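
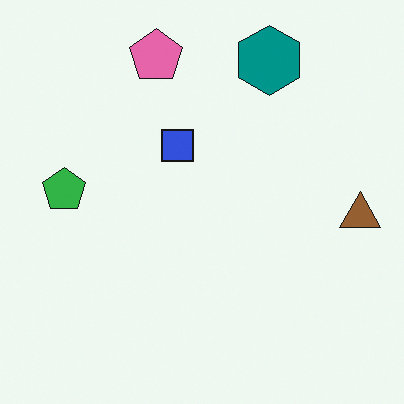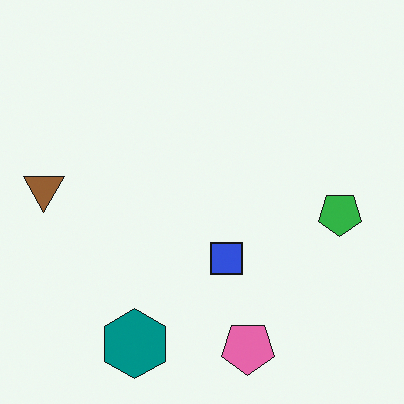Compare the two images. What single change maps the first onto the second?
The transformation is: rotated 180°.

The brown triangle sits in the right of the first image and the left of the second — consistent with a whole-image 180° rotation.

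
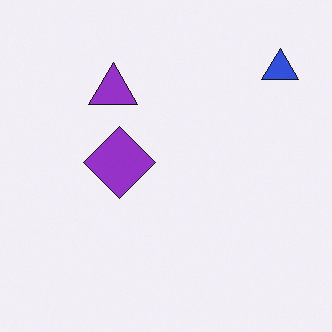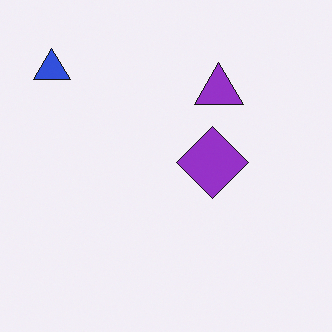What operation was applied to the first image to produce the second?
It was flipped horizontally (left ↔ right).

The blue triangle is in the top-right of the first image and the top-left of the second — shapes on opposite sides of the vertical midline have swapped in a mirror flip.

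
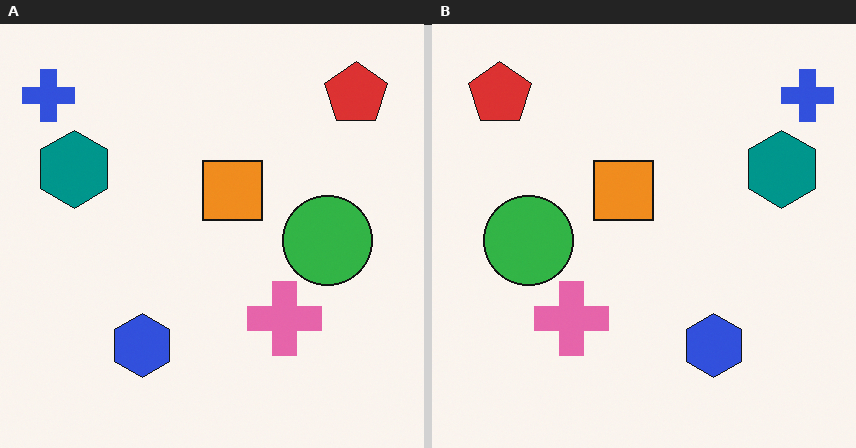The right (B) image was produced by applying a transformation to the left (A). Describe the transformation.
It was flipped horizontally (left ↔ right).

The blue cross is in the top-left of the left (A) image and the top-right of the right (B) — shapes on opposite sides of the vertical midline have swapped in a mirror flip.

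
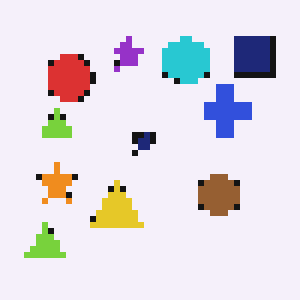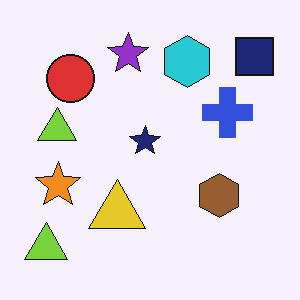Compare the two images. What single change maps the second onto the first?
Pixelated into visible square blocks.

Shapes are reduced to large square blocks; fine edges and outlines are lost — a downscale-then-upscale (mosaic) effect.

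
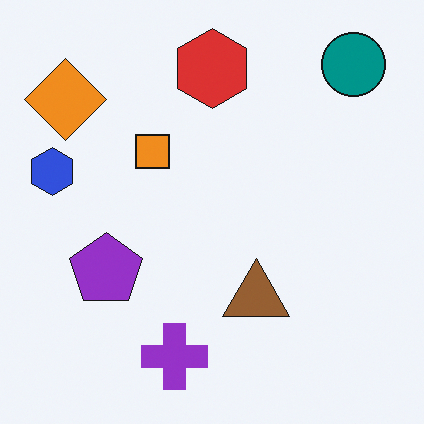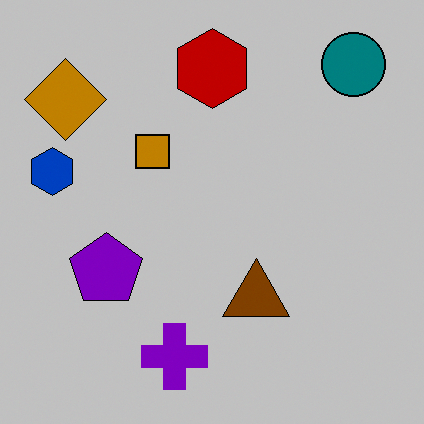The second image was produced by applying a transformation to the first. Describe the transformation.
Aggressively posterized.

Each flat color has snapped to a coarser quantized level — most visibly, the near-white background has dropped to a flat grey.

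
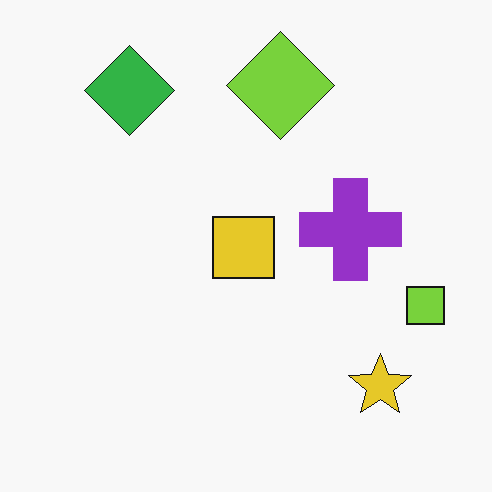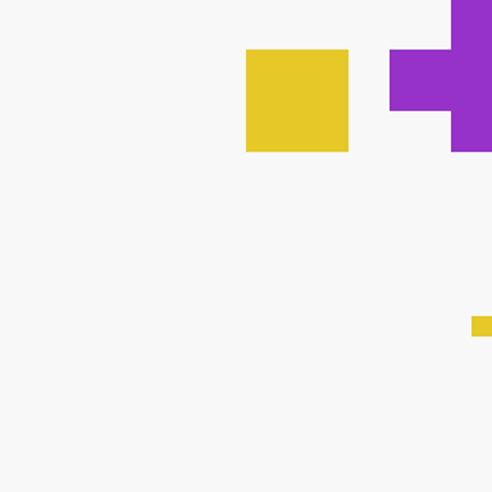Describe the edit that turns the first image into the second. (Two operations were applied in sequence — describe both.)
This is the original image coarsely pixelated, then cropped tightly and scaled back up.

Shapes are reduced to large square blocks; fine edges and outlines are lost — a downscale-then-upscale (mosaic) effect. The visible shapes are larger and the field of view is narrower; shapes near the original edges may be partly or wholly outside the frame — a crop-and-rescale.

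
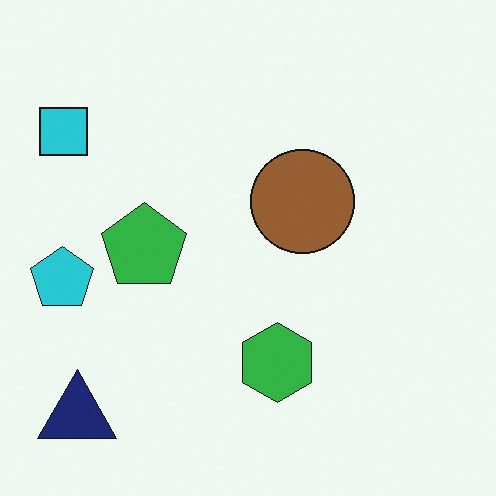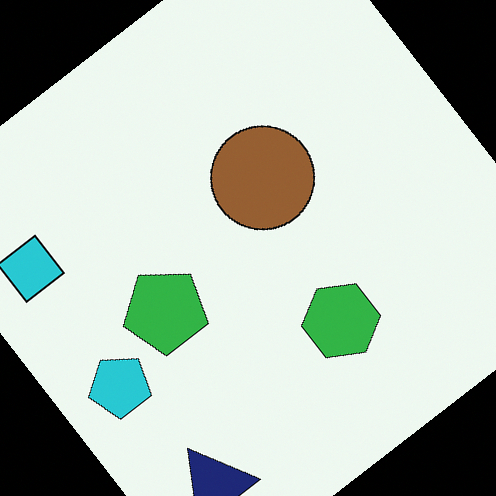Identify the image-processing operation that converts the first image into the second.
The transformation is: rotated counter-clockwise by a large amount — several tens of degrees.

Every shape is tilted by the same angle and the image corners show triangular fill wedges — a whole-image rotation by a non-right angle.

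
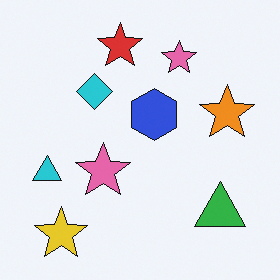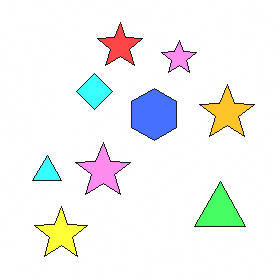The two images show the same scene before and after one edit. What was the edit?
Substantially brightened.

Every pixel — background and shapes alike — is uniformly brightened.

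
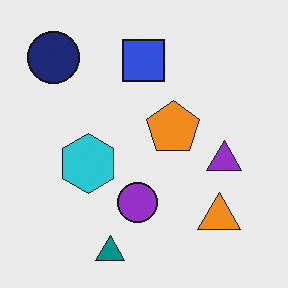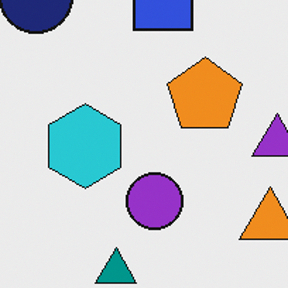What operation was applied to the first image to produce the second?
The second image is the first cropped slightly and scaled back up.

The visible shapes are larger and the field of view is narrower; shapes near the original edges may be partly or wholly outside the frame — a crop-and-rescale.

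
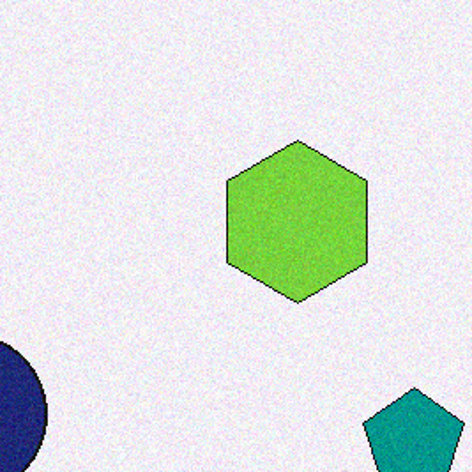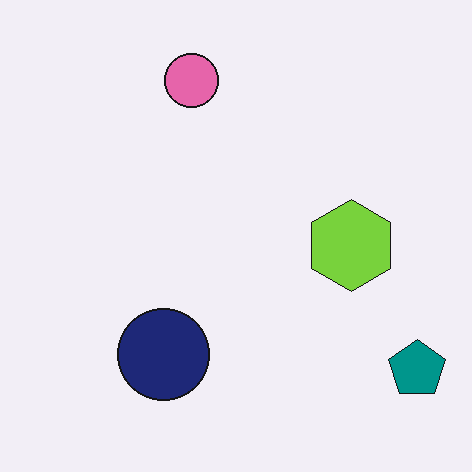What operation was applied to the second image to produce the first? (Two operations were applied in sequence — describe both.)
The transformation is: degraded with light additive noise, then cropped tightly and scaled back up.

Random speckle covers the whole image, including the flat background. The visible shapes are larger and the field of view is narrower; shapes near the original edges may be partly or wholly outside the frame — a crop-and-rescale.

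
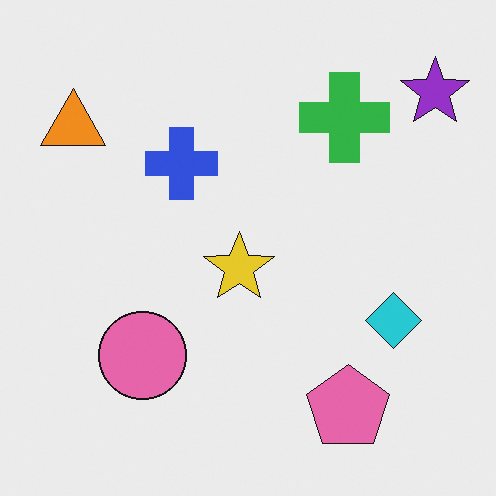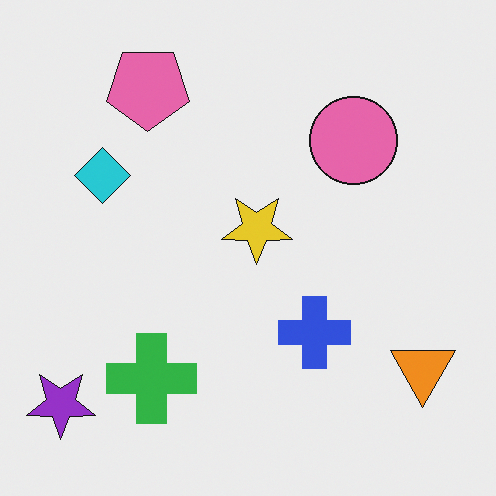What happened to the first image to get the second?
It was rotated 180°.

The purple star sits in the top-right of the first image and the bottom-left of the second — consistent with a whole-image 180° rotation.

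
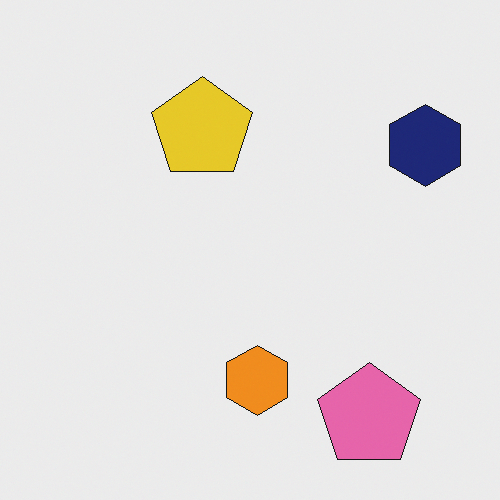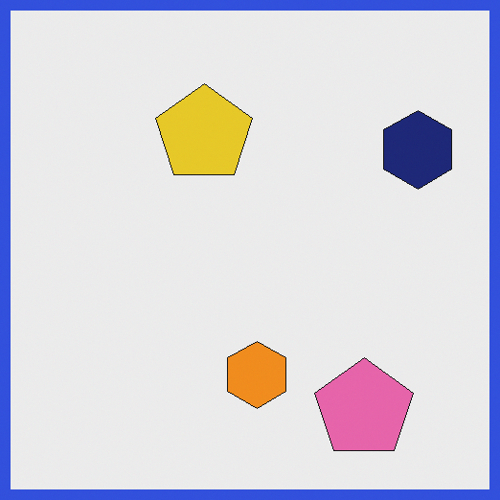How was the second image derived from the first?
Framed with a blue border.

A solid blue frame runs around the edge of the second image, with the content slightly shrunk inside it.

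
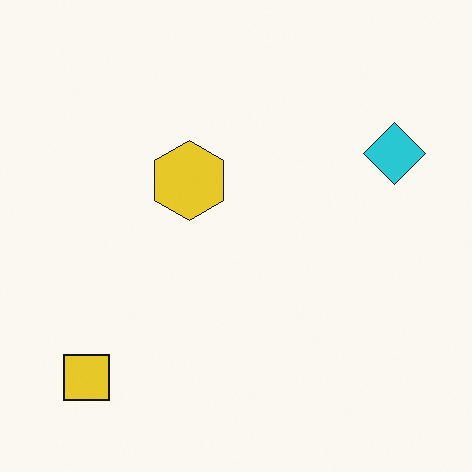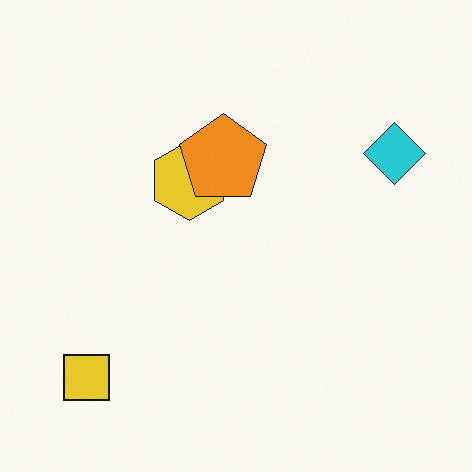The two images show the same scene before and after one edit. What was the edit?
The second image is the first overlaid with an additional orange pentagon.

An orange pentagon appears in the second image that is absent from the first.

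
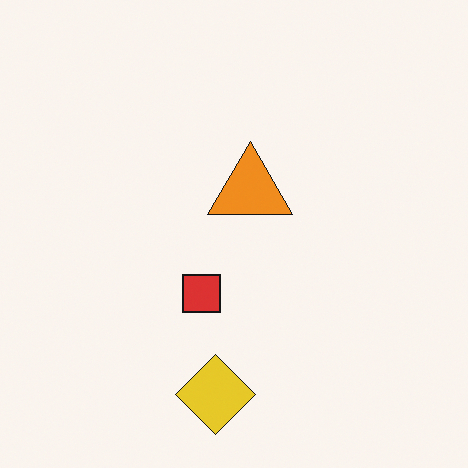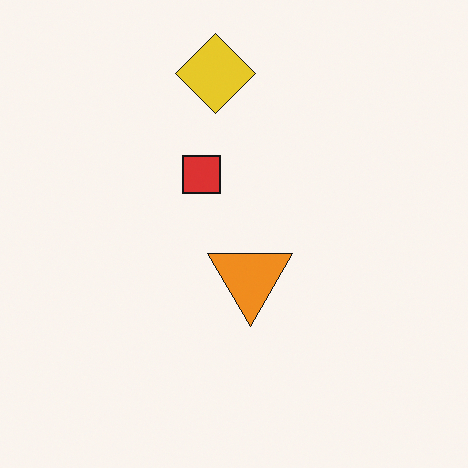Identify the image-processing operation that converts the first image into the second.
The second image is the first flipped vertically (top ↔ bottom).

The yellow diamond is in the bottom of the first image and the top of the second — shapes on opposite sides of the horizontal midline have swapped in a mirror flip.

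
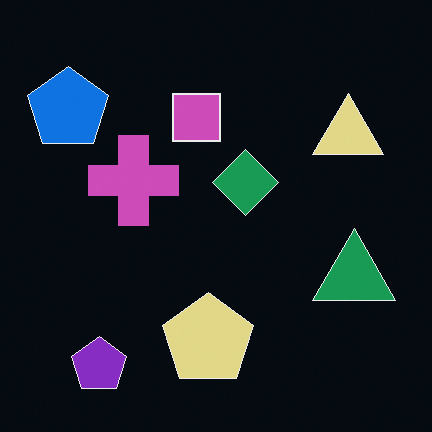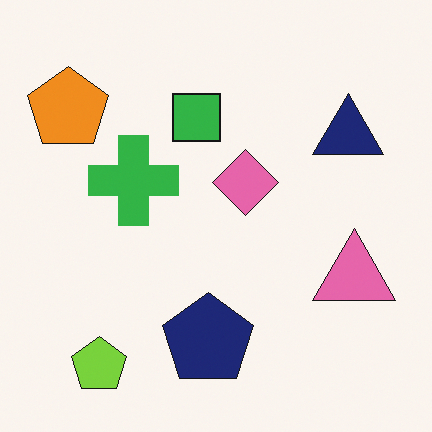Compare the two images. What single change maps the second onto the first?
It was color-inverted (negative).

The light background has become dark and every shape's color is its complement — a photographic negative.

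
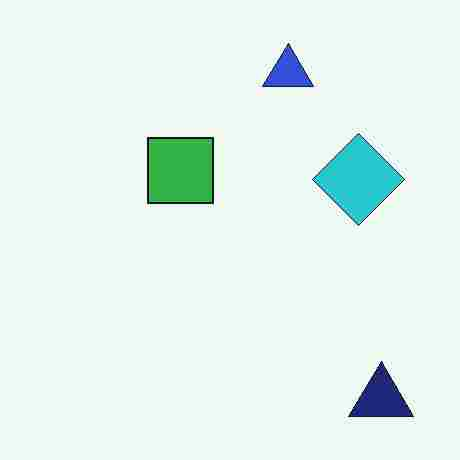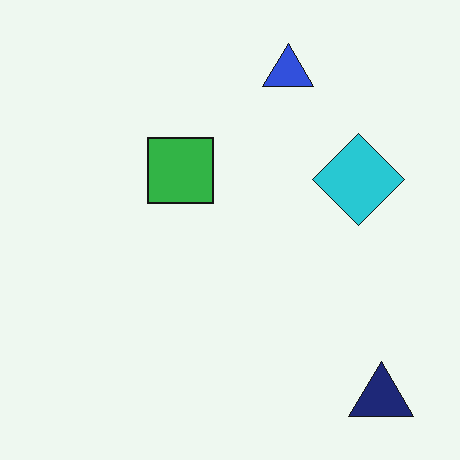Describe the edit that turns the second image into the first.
The transformation is: degraded with heavy JPEG compression.

Blocky 8×8 compression artifacts appear around shape edges and the flat background shows ringing — characteristic JPEG degradation.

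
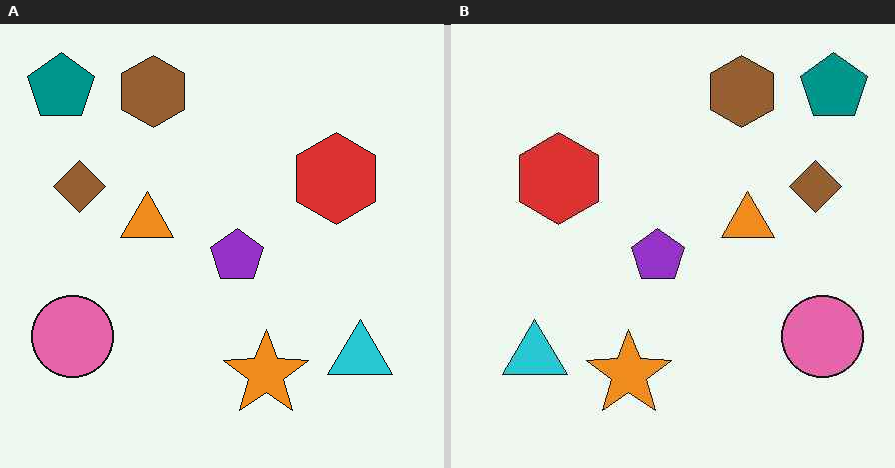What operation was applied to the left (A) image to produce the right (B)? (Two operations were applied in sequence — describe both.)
The transformation is: flipped horizontally (left ↔ right), then JPEG-compressed with visible artifacts.

The teal pentagon is in the top-left of the left (A) image and the top-right of the right (B) — shapes on opposite sides of the vertical midline have swapped in a mirror flip. Blocky 8×8 compression artifacts appear around shape edges and the flat background shows ringing — characteristic JPEG degradation.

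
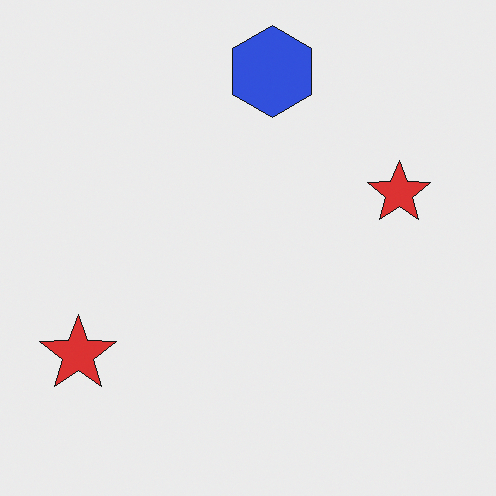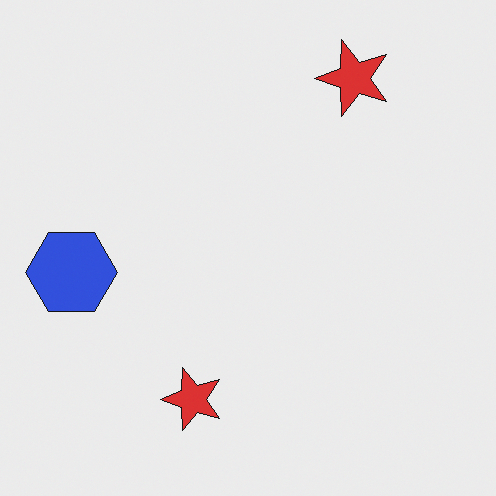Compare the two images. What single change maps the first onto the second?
It was transposed (reflected across the top-left ↔ bottom-right diagonal).

Shapes have swapped their row and column positions — what was in the top-right is now in the bottom-left — a diagonal reflection.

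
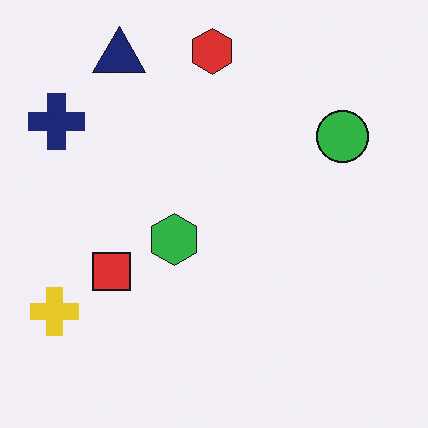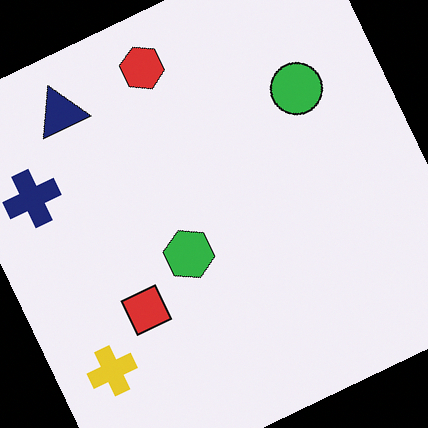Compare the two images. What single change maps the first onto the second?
This is the original image rotated counter-clockwise by a moderate amount.

Every shape is tilted by the same angle and the image corners show triangular fill wedges — a whole-image rotation by a non-right angle.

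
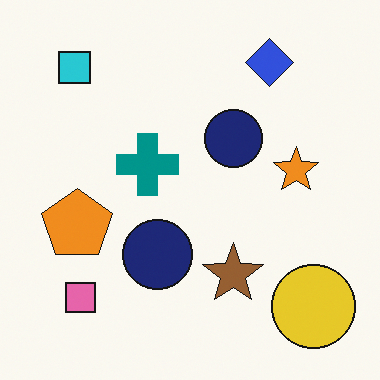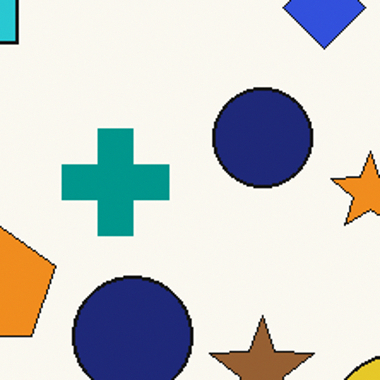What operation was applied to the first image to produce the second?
The image was cropped tightly and scaled back up.

The visible shapes are larger and the field of view is narrower; shapes near the original edges may be partly or wholly outside the frame — a crop-and-rescale.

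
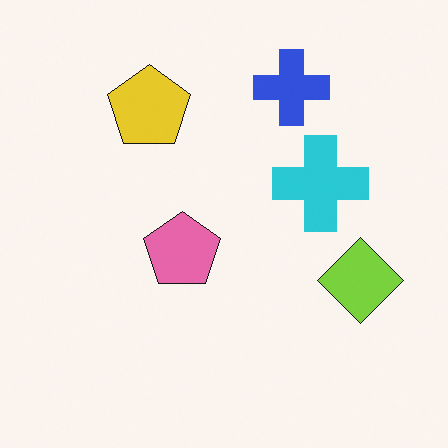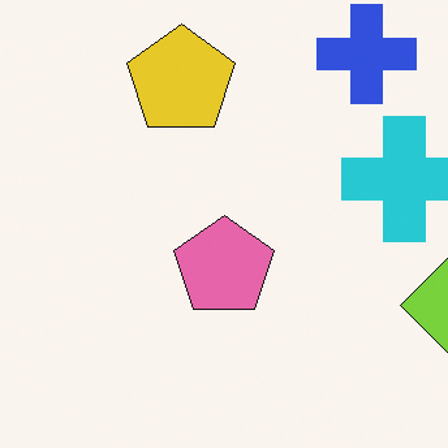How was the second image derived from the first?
The second image is the first cropped to a modestly smaller region and rescaled.

The visible shapes are larger and the field of view is narrower; shapes near the original edges may be partly or wholly outside the frame — a crop-and-rescale.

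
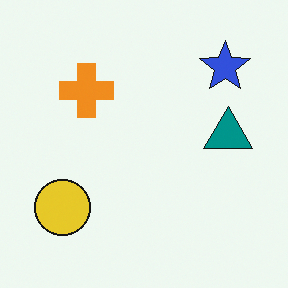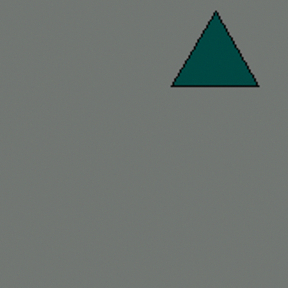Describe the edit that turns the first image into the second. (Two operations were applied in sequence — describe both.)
The second image is the first cropped tightly and scaled back up, then noticeably darkened.

The visible shapes are larger and the field of view is narrower; shapes near the original edges may be partly or wholly outside the frame — a crop-and-rescale. Every pixel — background and shapes alike — is uniformly darkened.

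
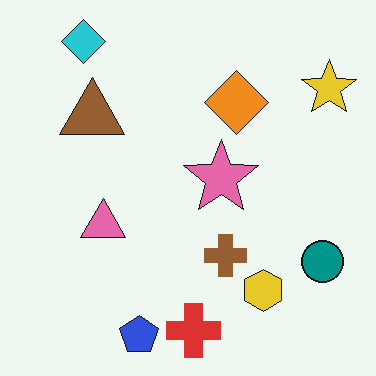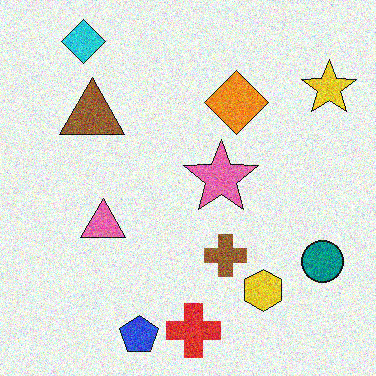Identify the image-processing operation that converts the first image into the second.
Degraded with a thick layer of grain.

Random speckle covers the whole image, including the flat background.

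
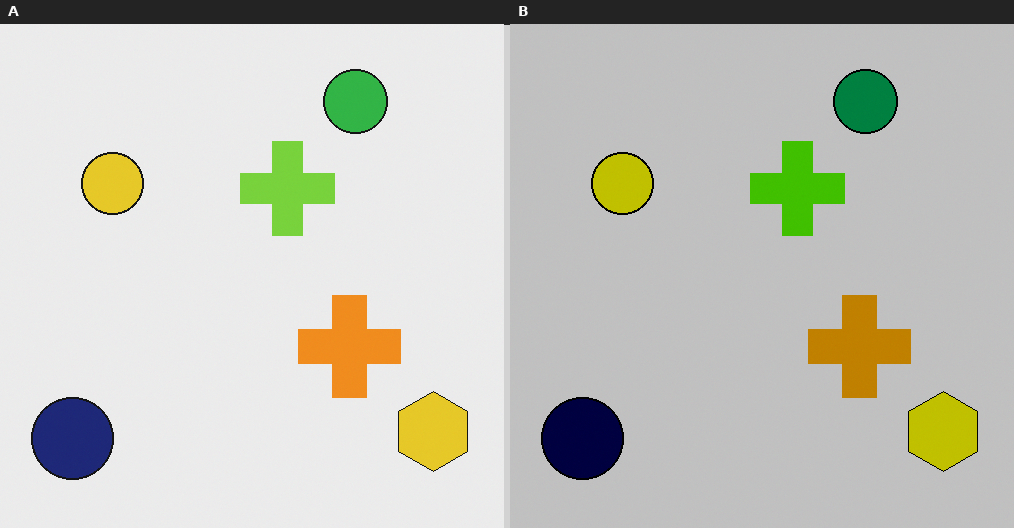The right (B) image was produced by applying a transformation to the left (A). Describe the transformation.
The transformation is: aggressively posterized.

Each flat color has snapped to a coarser quantized level — most visibly, the near-white background has dropped to a flat grey.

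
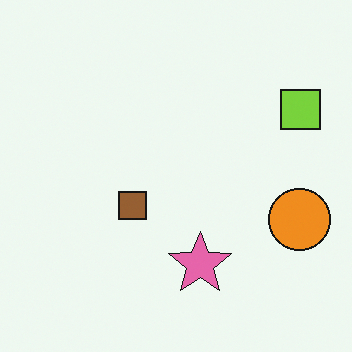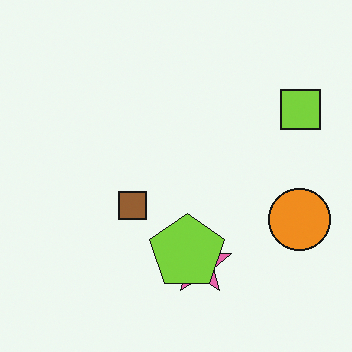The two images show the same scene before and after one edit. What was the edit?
The second image is the first overlaid with an additional lime pentagon.

A lime pentagon appears in the second image that is absent from the first.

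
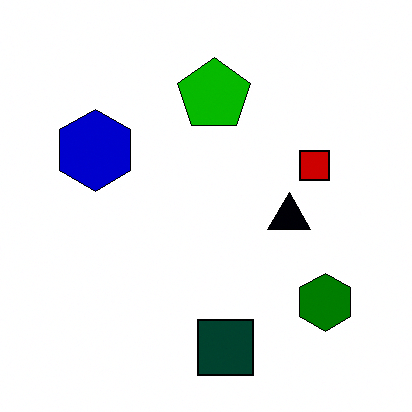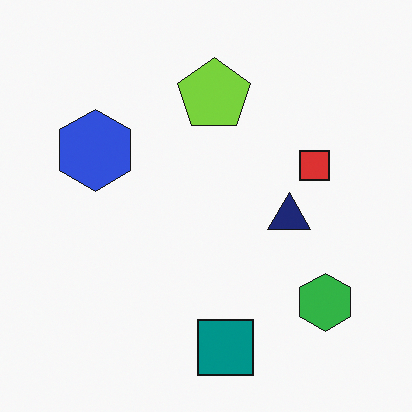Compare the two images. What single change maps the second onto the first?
This is the original image given much higher contrast.

Tones are pushed away from mid-grey across the whole image — a global contrast change.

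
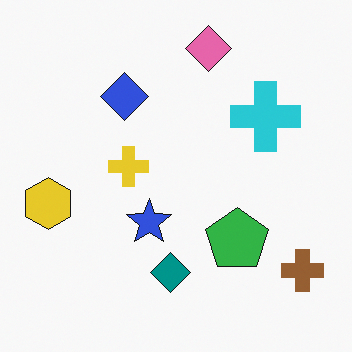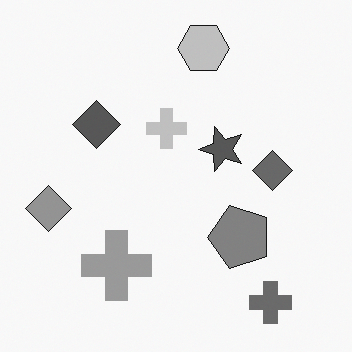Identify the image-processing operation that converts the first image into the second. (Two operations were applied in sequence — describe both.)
This is the original image transposed (reflected across the top-left ↔ bottom-right diagonal), then converted to grayscale.

Shapes have swapped their row and column positions — what was in the top-right is now in the bottom-left — a diagonal reflection. All color is removed — every shape is now a shade of grey.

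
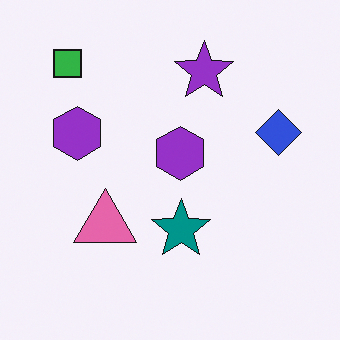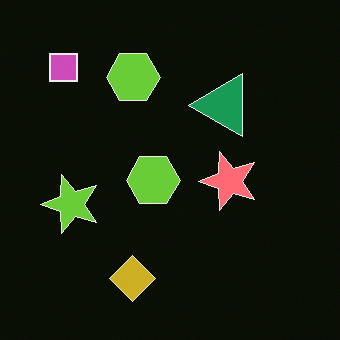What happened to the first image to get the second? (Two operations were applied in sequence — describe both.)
Transposed (reflected across the top-left ↔ bottom-right diagonal), then color-inverted (negative).

Shapes have swapped their row and column positions — what was in the top-right is now in the bottom-left — a diagonal reflection. The light background has become dark and every shape's color is its complement — a photographic negative.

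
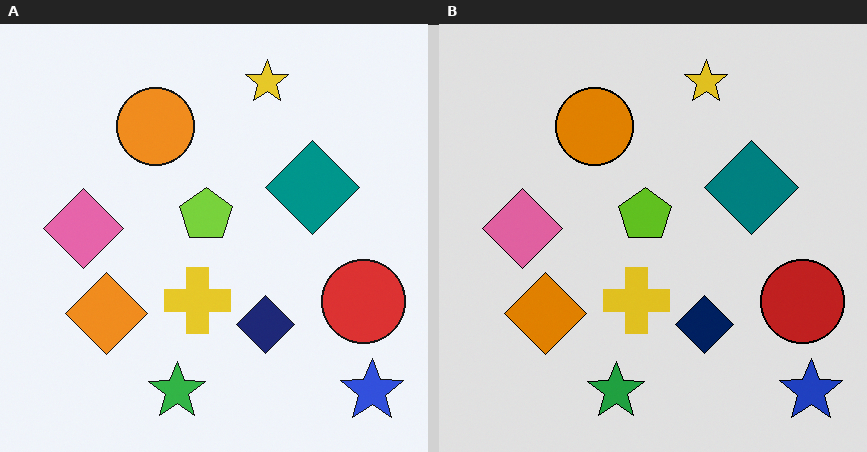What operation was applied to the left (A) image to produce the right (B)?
The transformation is: posterized to a reduced palette.

Each flat color has snapped to a coarser quantized level — most visibly, the near-white background has dropped to a flat grey.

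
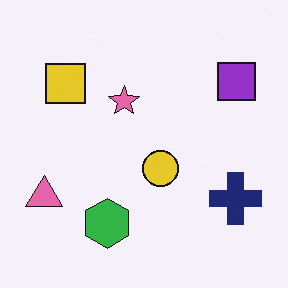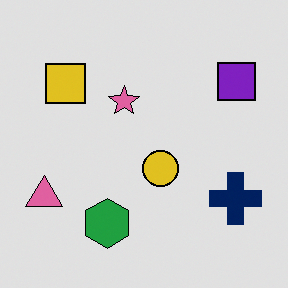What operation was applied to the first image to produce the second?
The second image is the first posterized to a reduced palette.

Each flat color has snapped to a coarser quantized level — most visibly, the near-white background has dropped to a flat grey.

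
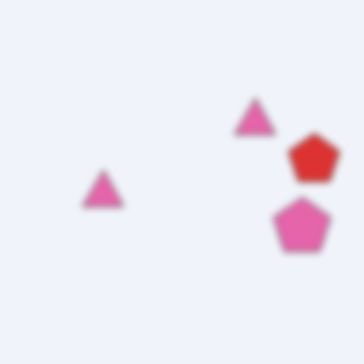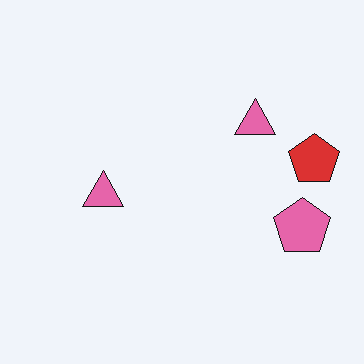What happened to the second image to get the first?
The image was moderately blurred.

Shape edges and outlines are uniformly softened across the whole image.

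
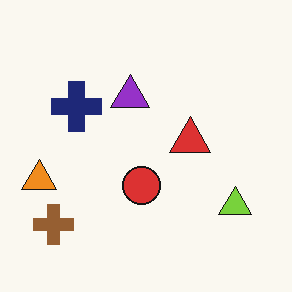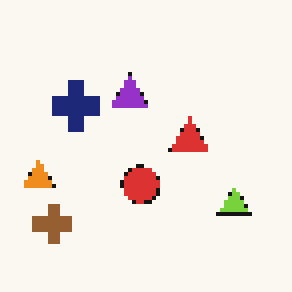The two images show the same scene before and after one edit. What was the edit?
The image was lightly pixelated (a mild mosaic effect).

Shapes are reduced to large square blocks; fine edges and outlines are lost — a downscale-then-upscale (mosaic) effect.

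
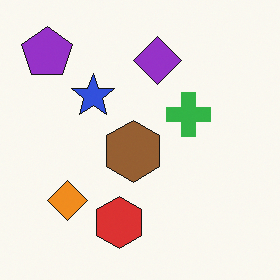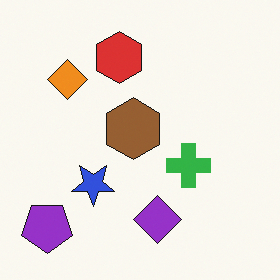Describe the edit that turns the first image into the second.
This is the original image flipped vertically (top ↔ bottom).

The purple pentagon is in the top-left of the first image and the bottom-left of the second — shapes on opposite sides of the horizontal midline have swapped in a mirror flip.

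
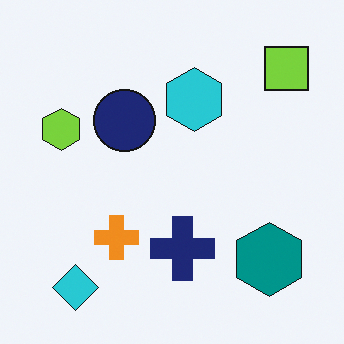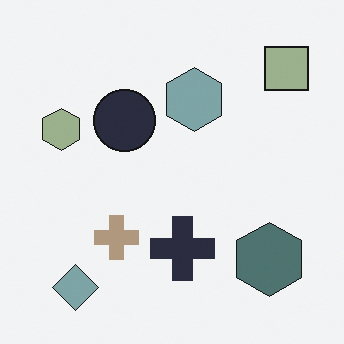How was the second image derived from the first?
Made much more muted (saturation change).

All colors are more muted and greyish — a global saturation change.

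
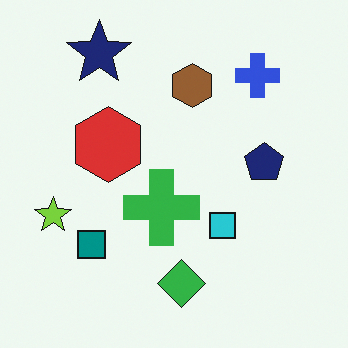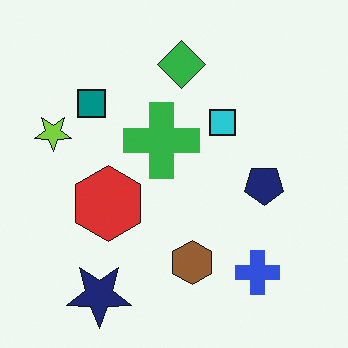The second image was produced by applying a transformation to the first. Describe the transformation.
The transformation is: flipped vertically (top ↔ bottom).

The navy star is in the top-left of the first image and the bottom-left of the second — shapes on opposite sides of the horizontal midline have swapped in a mirror flip.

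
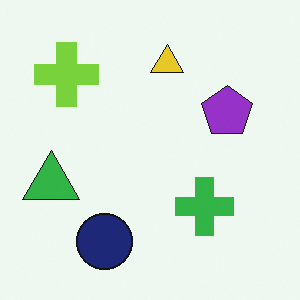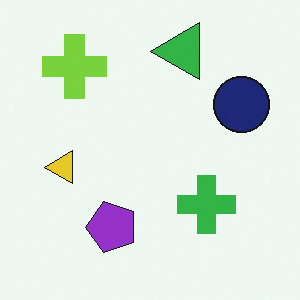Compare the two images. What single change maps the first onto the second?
The second image is the first transposed (reflected across the top-left ↔ bottom-right diagonal).

Shapes have swapped their row and column positions — what was in the top-right is now in the bottom-left — a diagonal reflection.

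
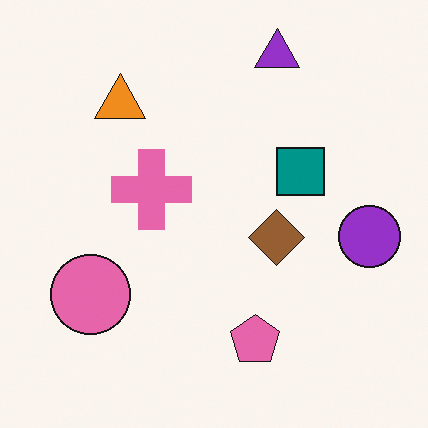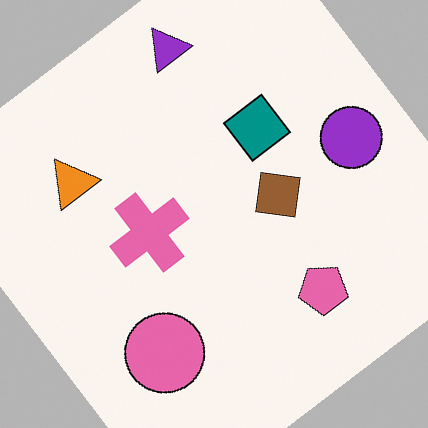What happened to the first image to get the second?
The transformation is: rotated counter-clockwise by a large amount — several tens of degrees.

Every shape is tilted by the same angle and the image corners show triangular fill wedges — a whole-image rotation by a non-right angle.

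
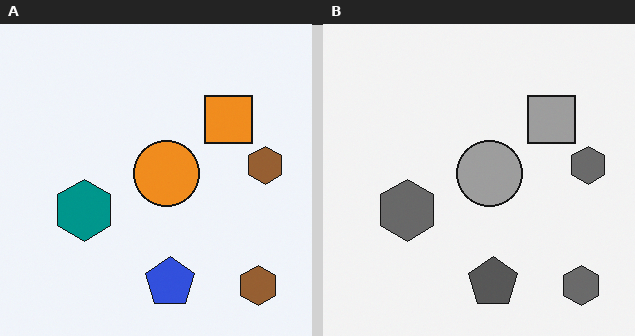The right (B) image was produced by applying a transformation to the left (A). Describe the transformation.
This is the original image converted to grayscale.

All color is removed — every shape is now a shade of grey.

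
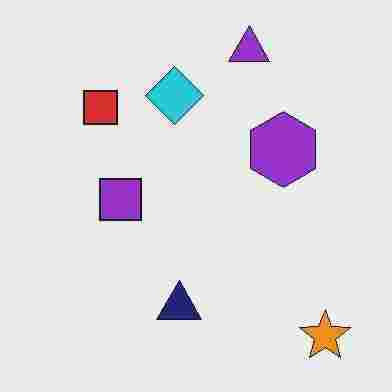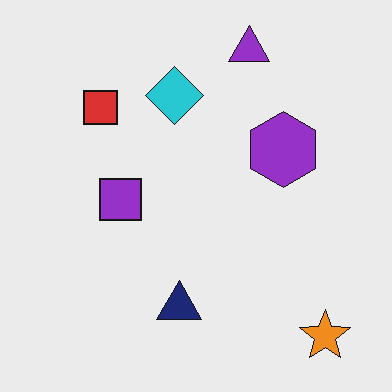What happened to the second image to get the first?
It was degraded with heavy JPEG compression.

Blocky 8×8 compression artifacts appear around shape edges and the flat background shows ringing — characteristic JPEG degradation.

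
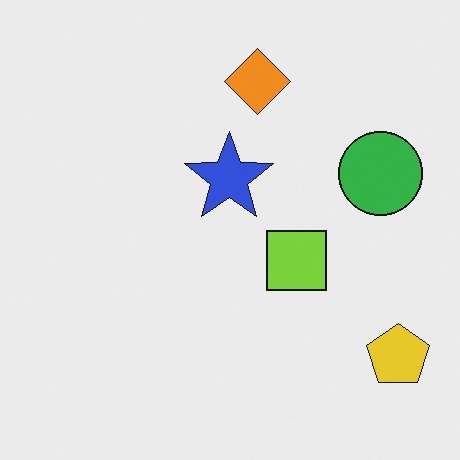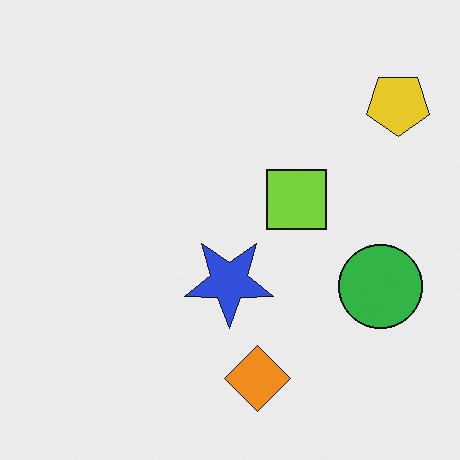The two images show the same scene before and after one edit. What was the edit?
The second image is the first flipped vertically (top ↔ bottom).

The orange diamond is in the top of the first image and the bottom of the second — shapes on opposite sides of the horizontal midline have swapped in a mirror flip.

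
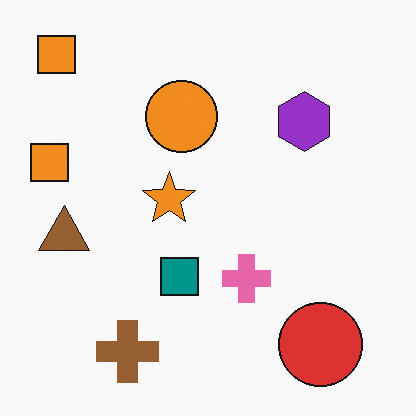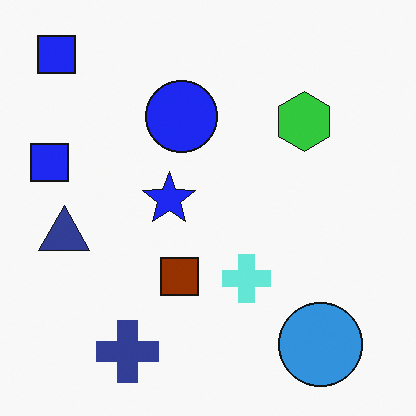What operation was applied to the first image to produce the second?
The second image is the first hue-shifted by a large amount.

Every shape's color has rotated by the same amount around the hue wheel — a uniform hue shift.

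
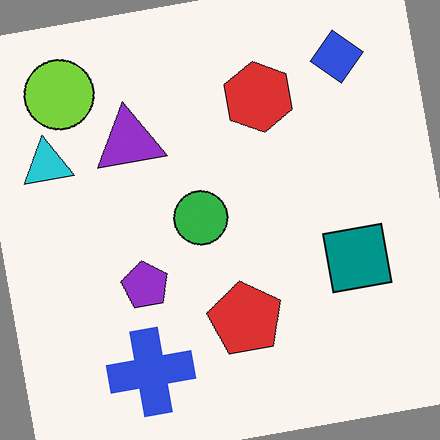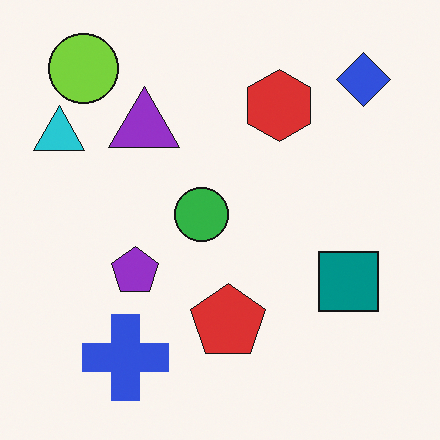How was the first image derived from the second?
It was rotated counter-clockwise by a small amount.

Every shape is tilted by the same angle and the image corners show triangular fill wedges — a whole-image rotation by a non-right angle.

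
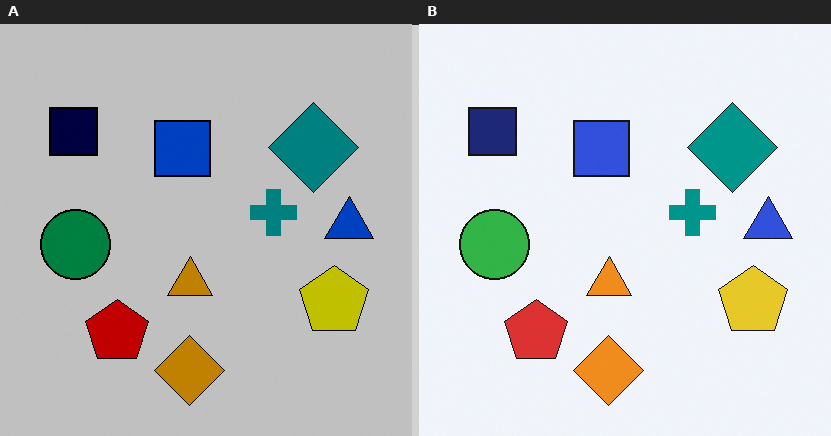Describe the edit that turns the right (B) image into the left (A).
The transformation is: heavily posterized to just a handful of flat colors.

Each flat color has snapped to a coarser quantized level — most visibly, the near-white background has dropped to a flat grey.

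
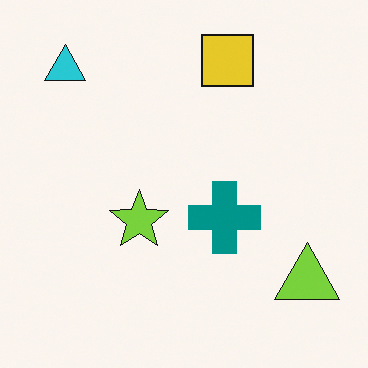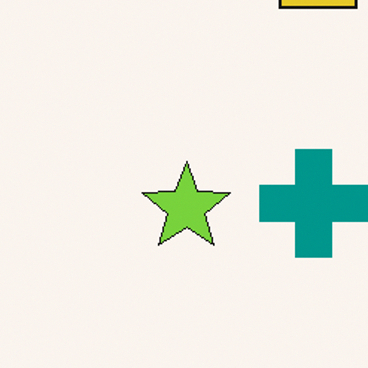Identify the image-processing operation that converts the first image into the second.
This is the original image cropped slightly and scaled back up.

The visible shapes are larger and the field of view is narrower; shapes near the original edges may be partly or wholly outside the frame — a crop-and-rescale.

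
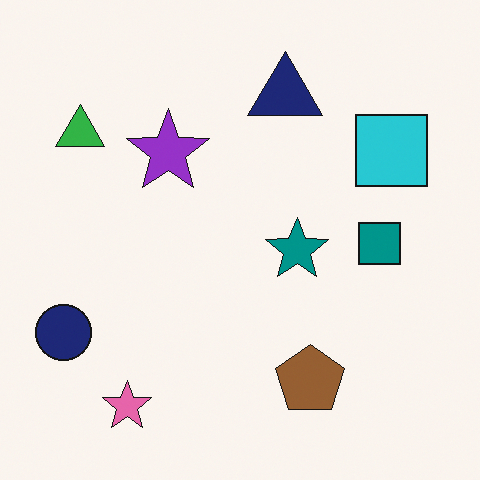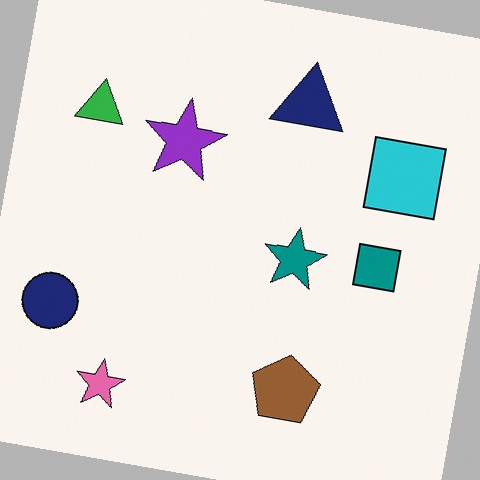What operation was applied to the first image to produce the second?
Rotated clockwise by a slight angle.

Every shape is tilted by the same angle and the image corners show triangular fill wedges — a whole-image rotation by a non-right angle.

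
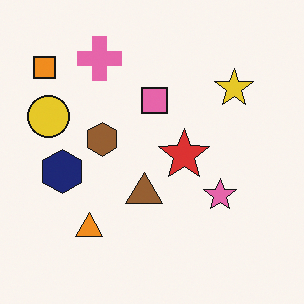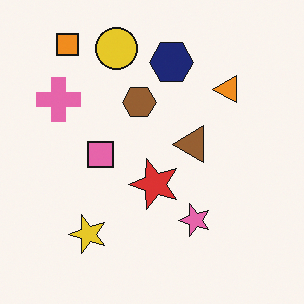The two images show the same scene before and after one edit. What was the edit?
The second image is the first transposed (reflected across the top-left ↔ bottom-right diagonal).

Shapes have swapped their row and column positions — what was in the top-right is now in the bottom-left — a diagonal reflection.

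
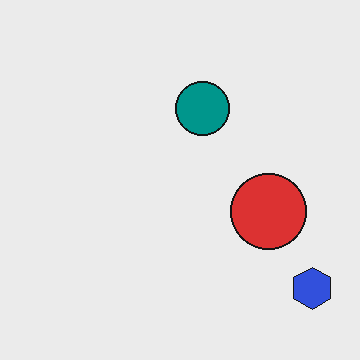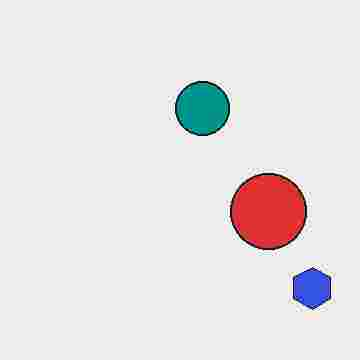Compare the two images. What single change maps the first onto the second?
The transformation is: degraded with heavy JPEG compression.

Blocky 8×8 compression artifacts appear around shape edges and the flat background shows ringing — characteristic JPEG degradation.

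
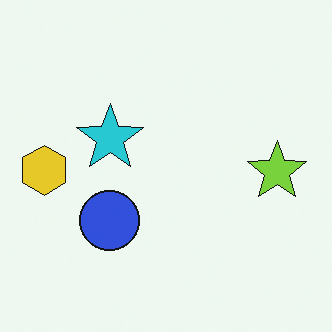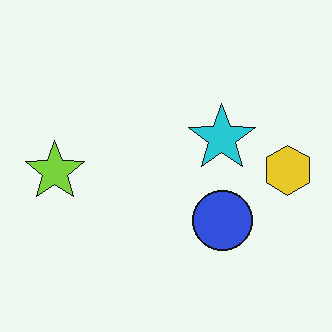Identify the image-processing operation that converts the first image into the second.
The image was flipped horizontally (left ↔ right).

The yellow hexagon is in the left of the first image and the right of the second — shapes on opposite sides of the vertical midline have swapped in a mirror flip.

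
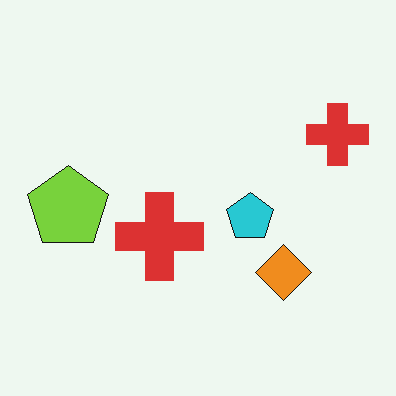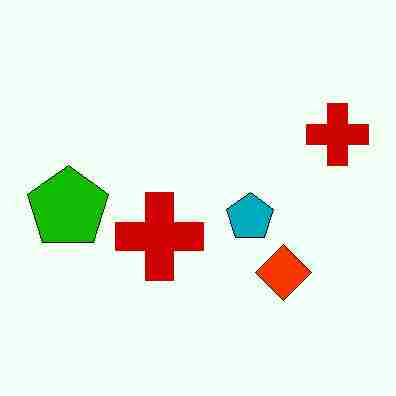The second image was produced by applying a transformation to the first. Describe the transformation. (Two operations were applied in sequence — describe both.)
The second image is the first boosted in contrast, then heavily JPEG-compressed with obvious blocking artifacts.

Tones are pushed away from mid-grey across the whole image — a global contrast change. Blocky 8×8 compression artifacts appear around shape edges and the flat background shows ringing — characteristic JPEG degradation.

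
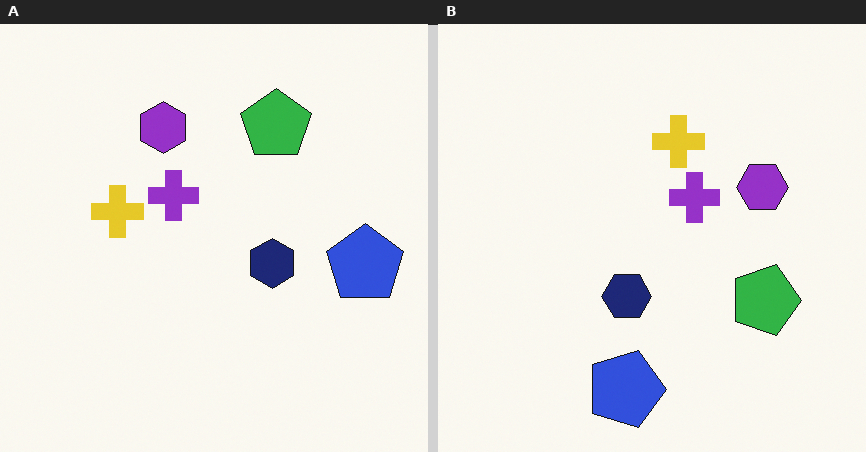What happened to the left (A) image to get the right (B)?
It was rotated 90° clockwise.

The blue pentagon sits in the right of the left (A) image and the bottom of the right (B) — consistent with a whole-image 90° clockwise rotation.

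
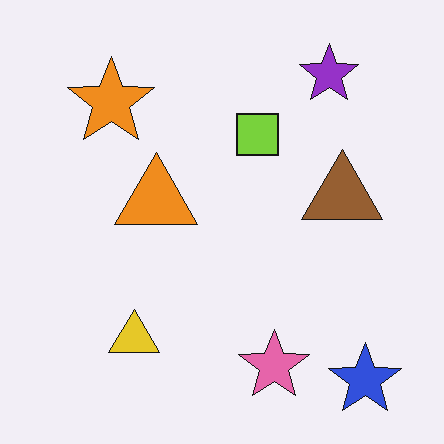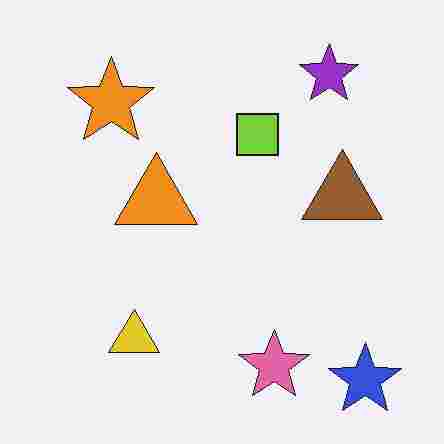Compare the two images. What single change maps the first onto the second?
This is the original image heavily JPEG-compressed with obvious blocking artifacts.

Blocky 8×8 compression artifacts appear around shape edges and the flat background shows ringing — characteristic JPEG degradation.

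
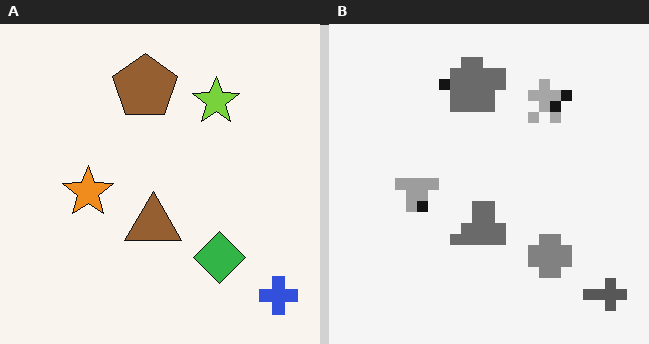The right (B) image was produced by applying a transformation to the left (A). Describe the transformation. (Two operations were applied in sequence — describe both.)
This is the original image heavily pixelated into large blocks, then converted to grayscale.

Shapes are reduced to large square blocks; fine edges and outlines are lost — a downscale-then-upscale (mosaic) effect. All color is removed — every shape is now a shade of grey.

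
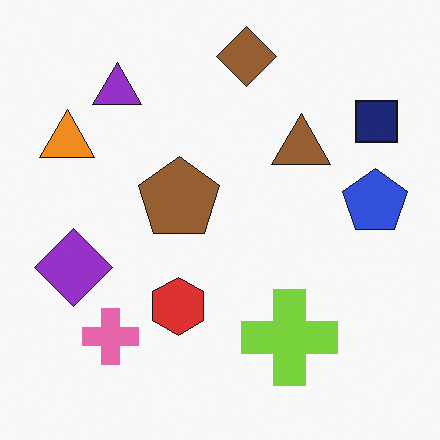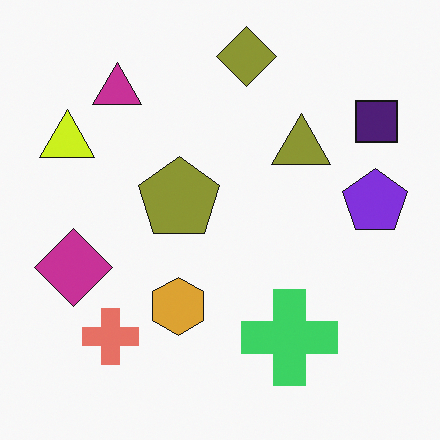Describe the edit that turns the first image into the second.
This is the original image hue-shifted by a small amount.

Every shape's color has rotated by the same amount around the hue wheel — a uniform hue shift.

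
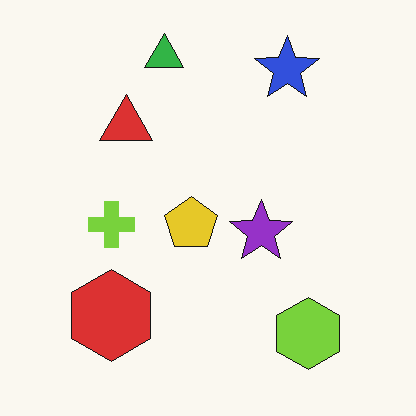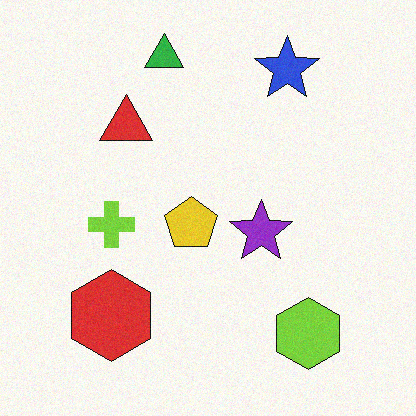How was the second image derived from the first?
Degraded with subtle gaussian noise.

Random speckle covers the whole image, including the flat background.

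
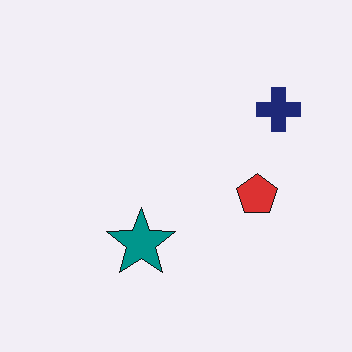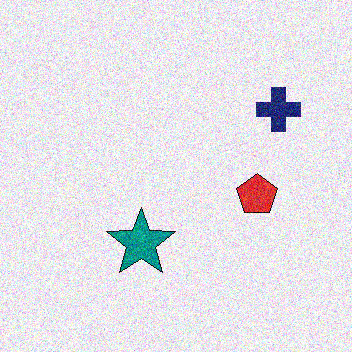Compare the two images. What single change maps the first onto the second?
The second image is the first degraded with heavy additive noise.

Random speckle covers the whole image, including the flat background.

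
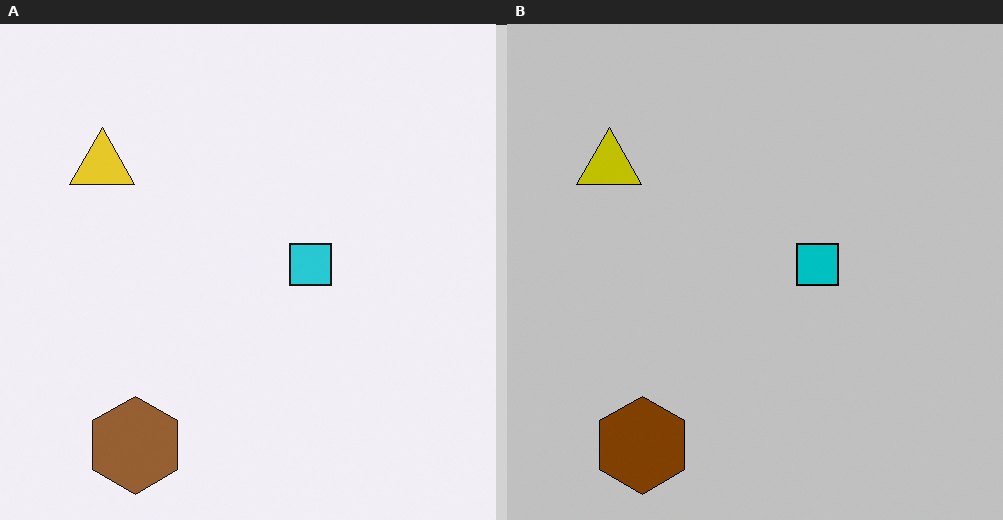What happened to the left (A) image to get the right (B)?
It was heavily posterized to just a handful of flat colors.

Each flat color has snapped to a coarser quantized level — most visibly, the near-white background has dropped to a flat grey.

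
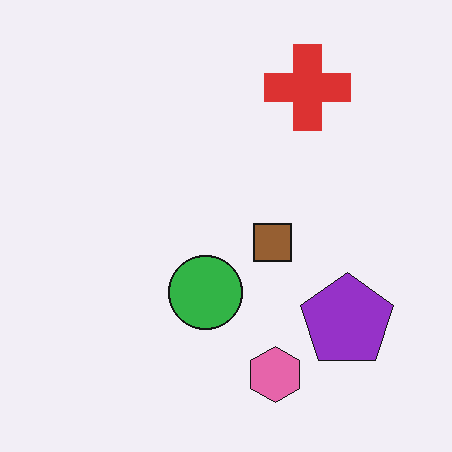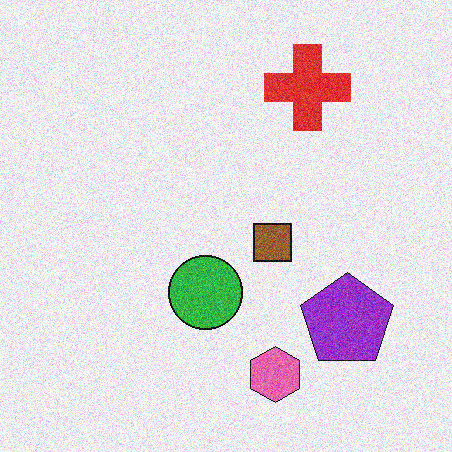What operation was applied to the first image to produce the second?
The image was degraded with moderate additive noise.

Random speckle covers the whole image, including the flat background.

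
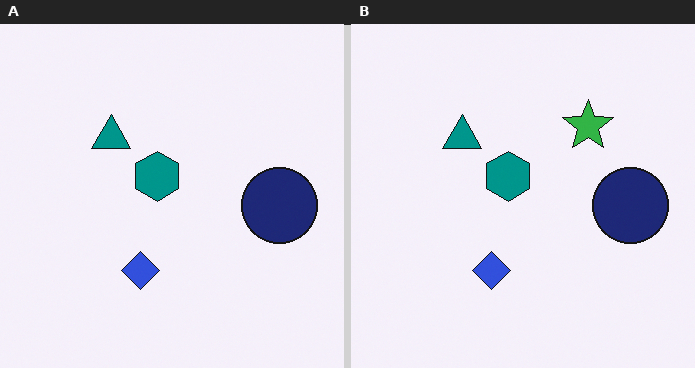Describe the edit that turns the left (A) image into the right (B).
It was overlaid with an additional green star.

A green star appears in the right (B) image that is absent from the left (A).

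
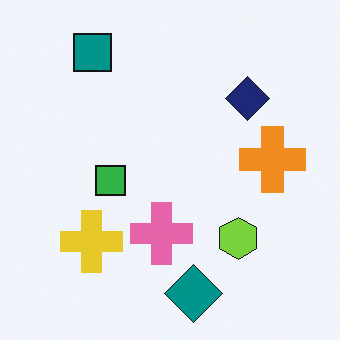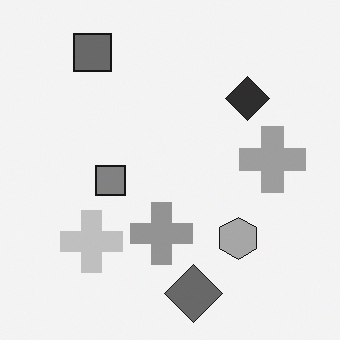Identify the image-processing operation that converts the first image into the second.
The transformation is: converted to grayscale.

All color is removed — every shape is now a shade of grey.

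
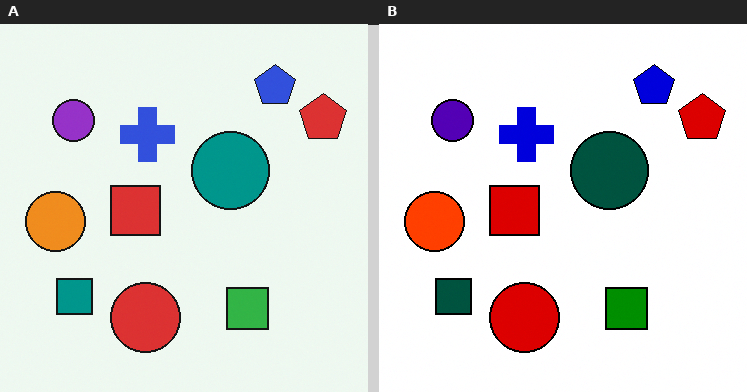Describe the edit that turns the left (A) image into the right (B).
The image was boosted in contrast.

Tones are pushed away from mid-grey across the whole image — a global contrast change.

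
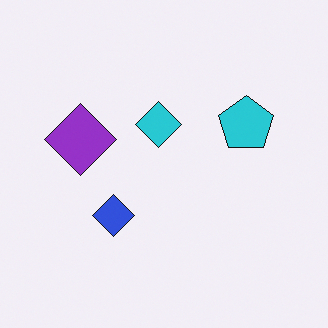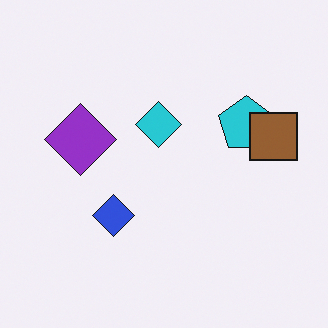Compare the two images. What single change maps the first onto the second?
The image was overlaid with an additional brown square.

A brown square appears in the second image that is absent from the first.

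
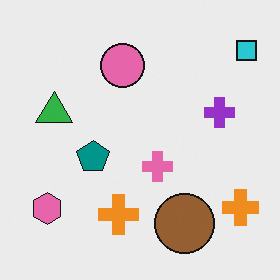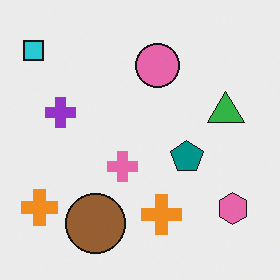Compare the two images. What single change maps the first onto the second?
The second image is the first flipped horizontally (left ↔ right).

The cyan square is in the top-right of the first image and the top-left of the second — shapes on opposite sides of the vertical midline have swapped in a mirror flip.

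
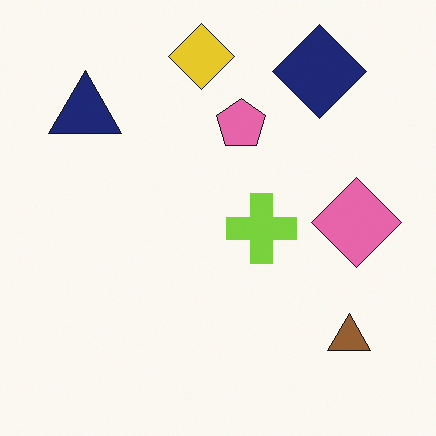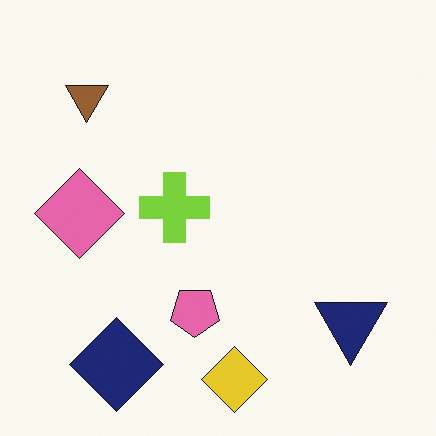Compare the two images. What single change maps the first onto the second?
The second image is the first rotated 180°.

The navy diamond sits in the top-right of the first image and the bottom-left of the second — consistent with a whole-image 180° rotation.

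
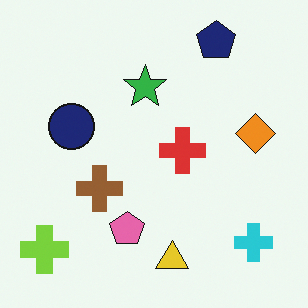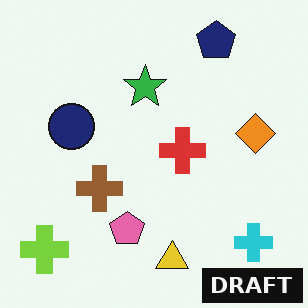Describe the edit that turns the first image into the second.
This is the original image watermarked with the text "DRAFT" in the lower-right corner.

A dark label reading "DRAFT" appears in the lower-right corner.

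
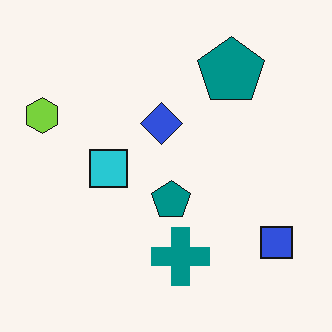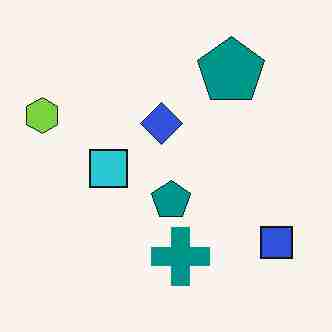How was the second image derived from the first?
The image was degraded with heavy JPEG compression.

Blocky 8×8 compression artifacts appear around shape edges and the flat background shows ringing — characteristic JPEG degradation.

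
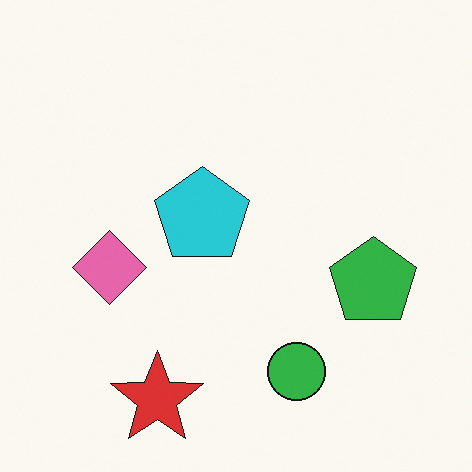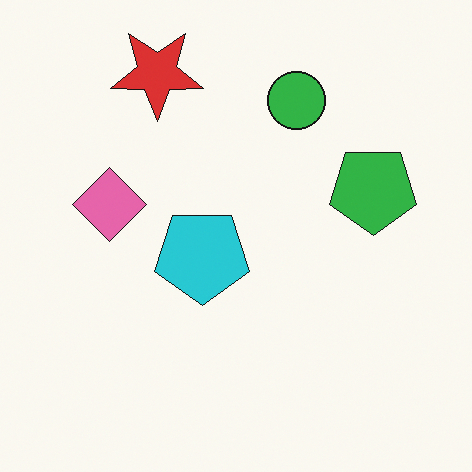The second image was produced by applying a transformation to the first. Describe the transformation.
It was flipped vertically (top ↔ bottom).

The red star is in the bottom-left of the first image and the top-left of the second — shapes on opposite sides of the horizontal midline have swapped in a mirror flip.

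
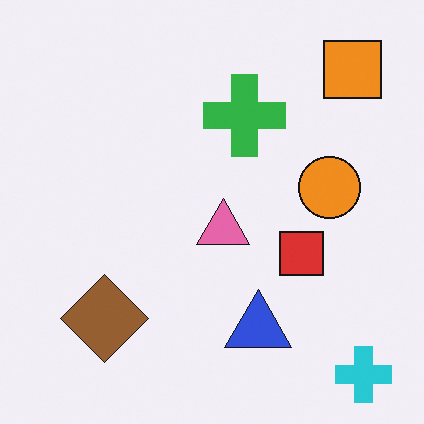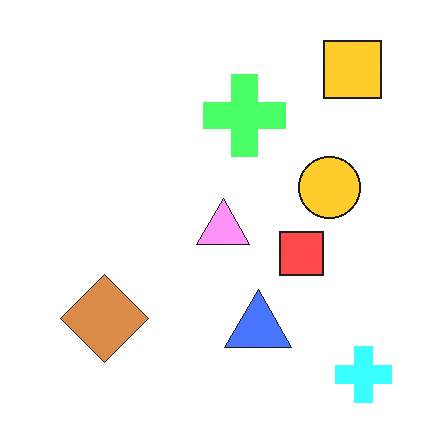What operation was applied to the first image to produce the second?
The second image is the first brightened a lot.

Every pixel — background and shapes alike — is uniformly brightened.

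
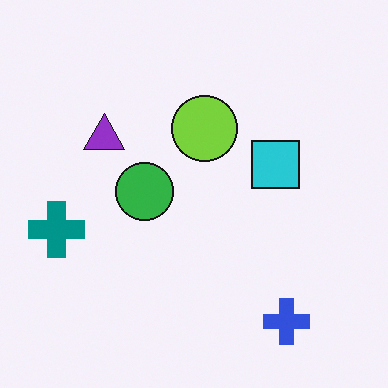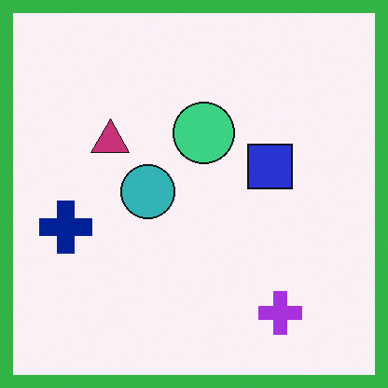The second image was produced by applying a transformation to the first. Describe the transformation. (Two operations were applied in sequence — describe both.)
Hue-shifted slightly, then framed with a green border.

Every shape's color has rotated by the same amount around the hue wheel — a uniform hue shift. A solid green frame runs around the edge of the second image, with the content slightly shrunk inside it.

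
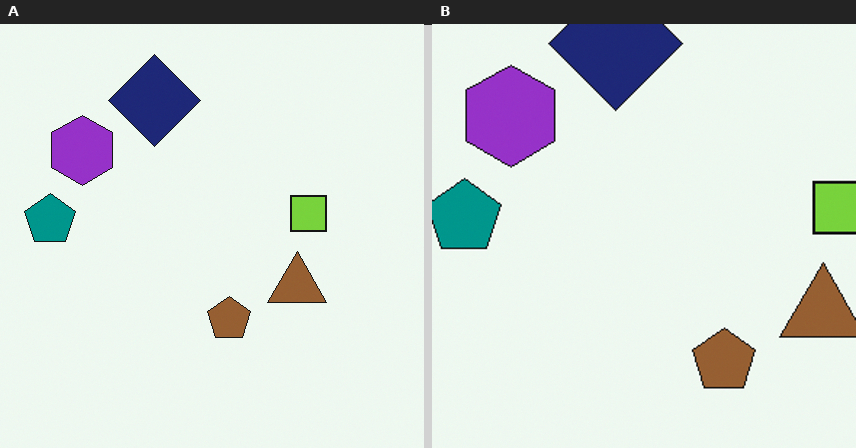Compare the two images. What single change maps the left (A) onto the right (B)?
The right (B) image is the left (A) cropped slightly and scaled back up.

The visible shapes are larger and the field of view is narrower; shapes near the original edges may be partly or wholly outside the frame — a crop-and-rescale.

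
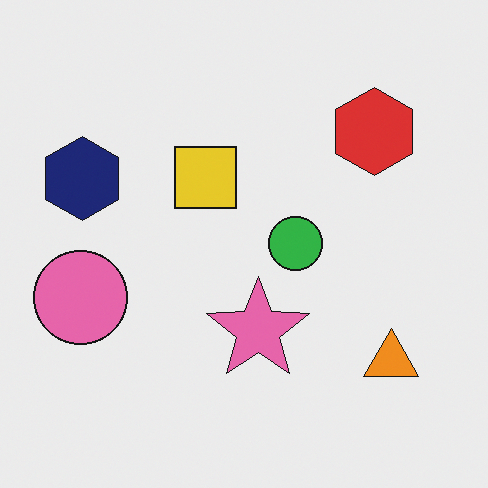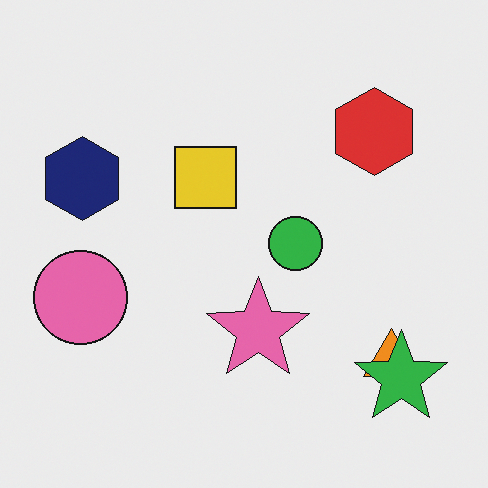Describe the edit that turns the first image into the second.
The transformation is: overlaid with an additional green star.

A green star appears in the second image that is absent from the first.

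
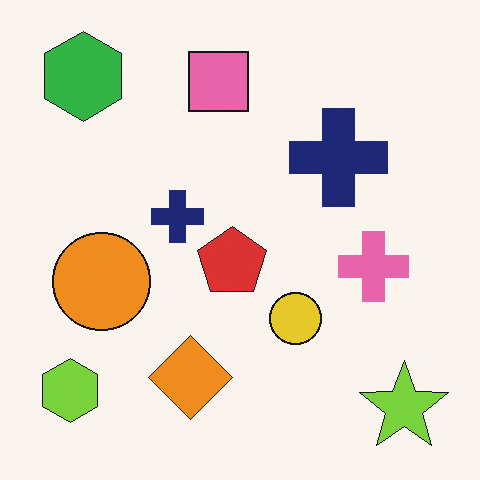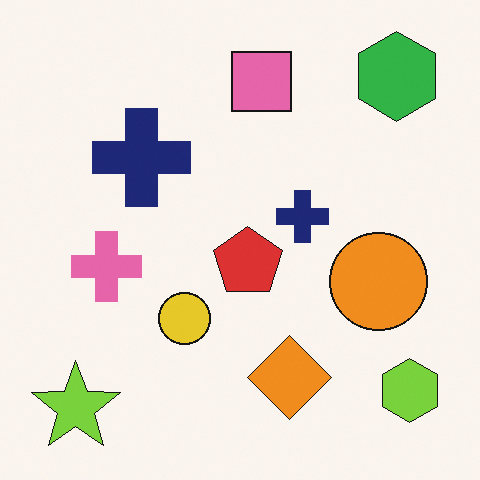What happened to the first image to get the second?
This is the original image flipped horizontally (left ↔ right).

The lime hexagon is in the bottom-left of the first image and the bottom-right of the second — shapes on opposite sides of the vertical midline have swapped in a mirror flip.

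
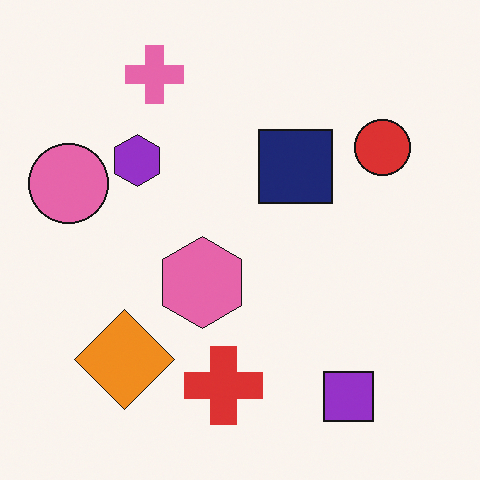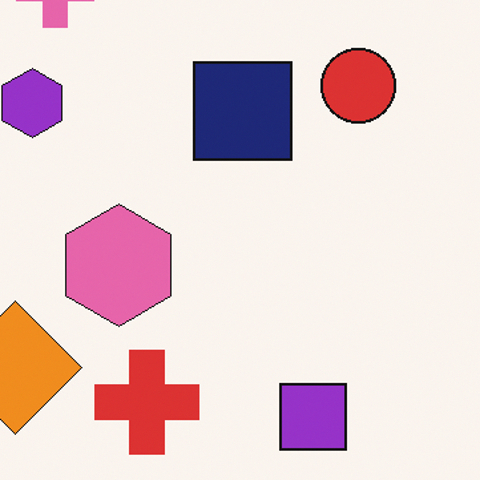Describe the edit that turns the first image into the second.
The image was cropped slightly and scaled back up.

The visible shapes are larger and the field of view is narrower; shapes near the original edges may be partly or wholly outside the frame — a crop-and-rescale.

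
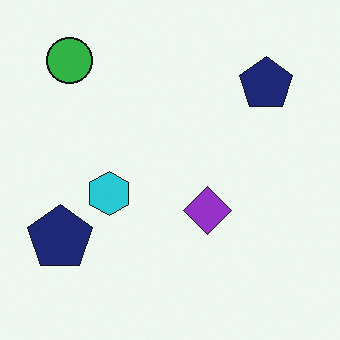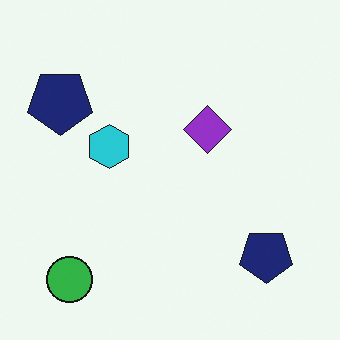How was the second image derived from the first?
The transformation is: flipped vertically (top ↔ bottom).

The green circle is in the top-left of the first image and the bottom-left of the second — shapes on opposite sides of the horizontal midline have swapped in a mirror flip.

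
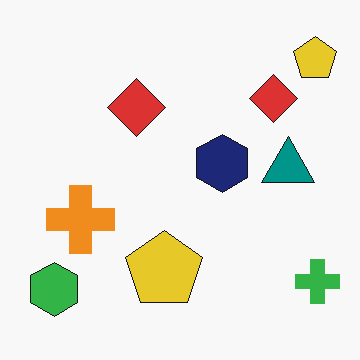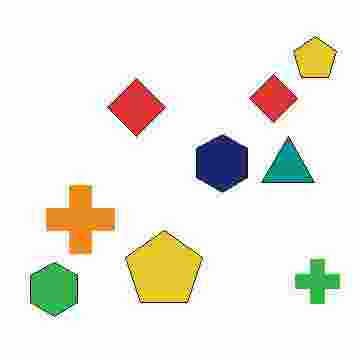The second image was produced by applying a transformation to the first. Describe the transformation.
The transformation is: degraded with heavy JPEG compression.

Blocky 8×8 compression artifacts appear around shape edges and the flat background shows ringing — characteristic JPEG degradation.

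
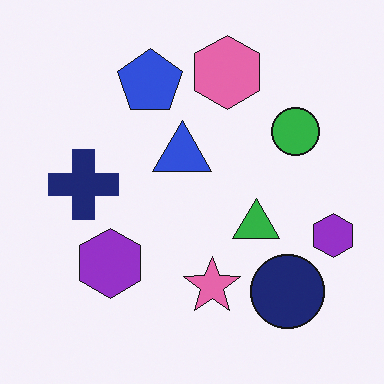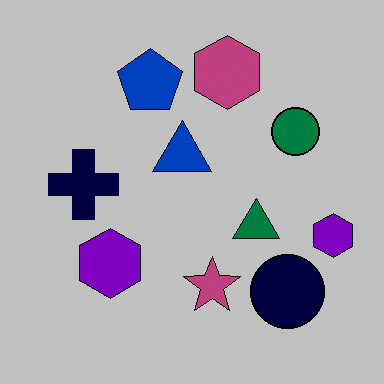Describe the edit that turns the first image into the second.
Heavily posterized to just a handful of flat colors.

Each flat color has snapped to a coarser quantized level — most visibly, the near-white background has dropped to a flat grey.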